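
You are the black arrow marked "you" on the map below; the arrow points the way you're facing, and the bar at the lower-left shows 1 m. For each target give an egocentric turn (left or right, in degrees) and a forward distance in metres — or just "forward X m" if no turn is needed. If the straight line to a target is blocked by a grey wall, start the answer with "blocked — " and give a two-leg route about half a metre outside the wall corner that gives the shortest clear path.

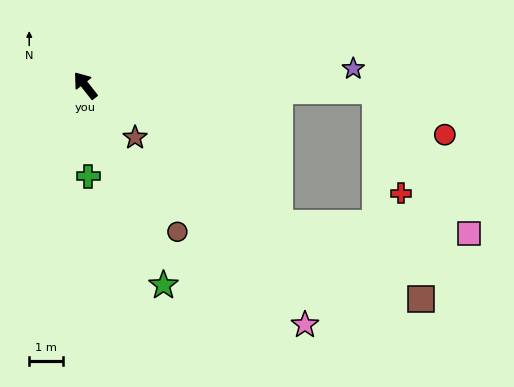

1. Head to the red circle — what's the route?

blocked — turn right 129°, forward 8.7 m, then turn right 32°, forward 2.4 m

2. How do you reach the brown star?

turn right 174°, forward 2.2 m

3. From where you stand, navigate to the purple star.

turn right 125°, forward 8.0 m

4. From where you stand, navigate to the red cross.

blocked — turn right 129°, forward 8.7 m, then turn right 76°, forward 3.2 m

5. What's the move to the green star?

turn left 163°, forward 6.4 m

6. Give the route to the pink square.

blocked — turn right 129°, forward 8.7 m, then turn right 56°, forward 5.1 m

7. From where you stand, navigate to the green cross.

turn left 144°, forward 2.7 m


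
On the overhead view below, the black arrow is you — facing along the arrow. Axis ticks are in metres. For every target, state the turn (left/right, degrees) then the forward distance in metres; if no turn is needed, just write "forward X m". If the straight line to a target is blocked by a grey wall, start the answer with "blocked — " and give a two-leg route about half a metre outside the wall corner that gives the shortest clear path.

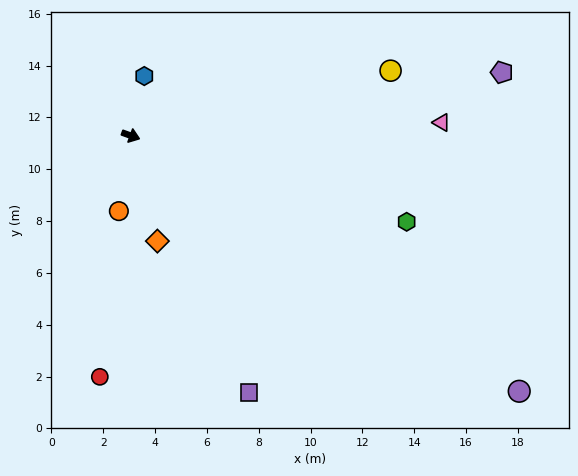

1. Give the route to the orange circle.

turn right 79°, forward 2.9 m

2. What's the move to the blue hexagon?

turn left 97°, forward 2.4 m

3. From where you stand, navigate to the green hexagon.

turn left 2°, forward 11.2 m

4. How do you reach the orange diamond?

turn right 56°, forward 4.2 m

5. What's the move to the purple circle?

turn right 14°, forward 17.9 m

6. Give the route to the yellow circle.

turn left 34°, forward 10.3 m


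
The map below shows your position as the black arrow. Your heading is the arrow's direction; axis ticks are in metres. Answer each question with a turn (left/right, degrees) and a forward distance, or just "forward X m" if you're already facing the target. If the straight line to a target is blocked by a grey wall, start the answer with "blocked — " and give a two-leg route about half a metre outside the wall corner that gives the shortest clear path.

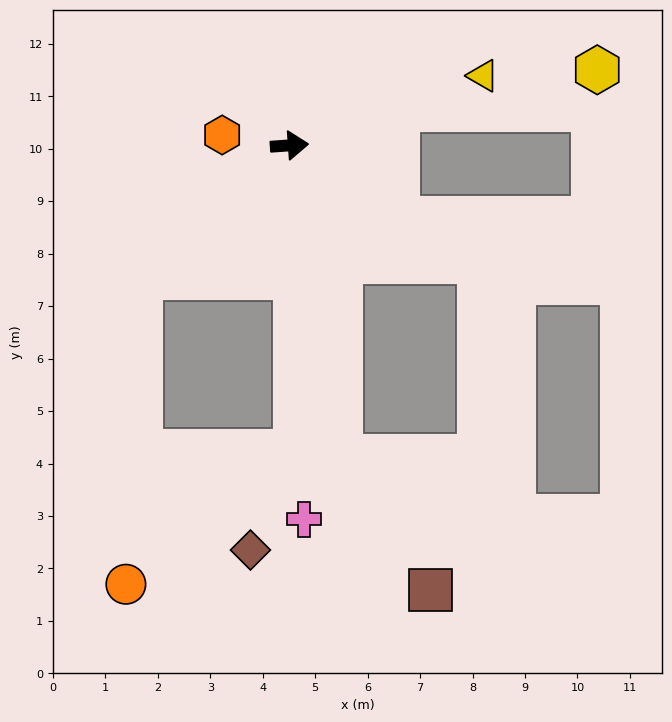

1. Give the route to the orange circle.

blocked — turn right 143°, forward 3.8 m, then turn left 46°, forward 5.9 m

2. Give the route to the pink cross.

turn right 92°, forward 7.1 m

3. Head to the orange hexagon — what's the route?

turn left 167°, forward 1.3 m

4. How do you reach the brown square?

blocked — turn right 85°, forward 6.0 m, then turn left 25°, forward 3.1 m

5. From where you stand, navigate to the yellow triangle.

turn left 16°, forward 3.9 m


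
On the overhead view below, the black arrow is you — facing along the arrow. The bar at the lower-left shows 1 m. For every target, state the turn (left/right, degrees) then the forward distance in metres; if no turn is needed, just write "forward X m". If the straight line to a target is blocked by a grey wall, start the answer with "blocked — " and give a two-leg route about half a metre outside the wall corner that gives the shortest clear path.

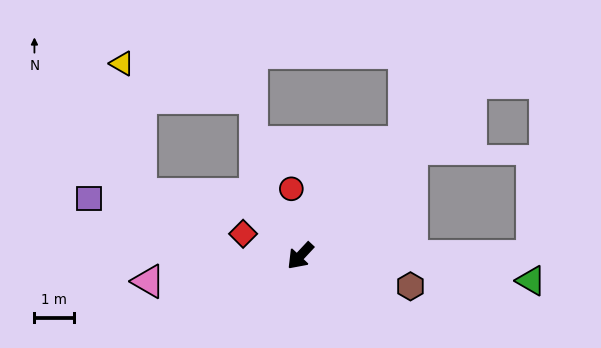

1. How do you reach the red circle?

turn right 129°, forward 1.7 m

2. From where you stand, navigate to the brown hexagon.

turn left 118°, forward 2.9 m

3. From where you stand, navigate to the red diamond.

turn right 68°, forward 1.6 m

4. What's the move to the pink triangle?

turn right 37°, forward 3.9 m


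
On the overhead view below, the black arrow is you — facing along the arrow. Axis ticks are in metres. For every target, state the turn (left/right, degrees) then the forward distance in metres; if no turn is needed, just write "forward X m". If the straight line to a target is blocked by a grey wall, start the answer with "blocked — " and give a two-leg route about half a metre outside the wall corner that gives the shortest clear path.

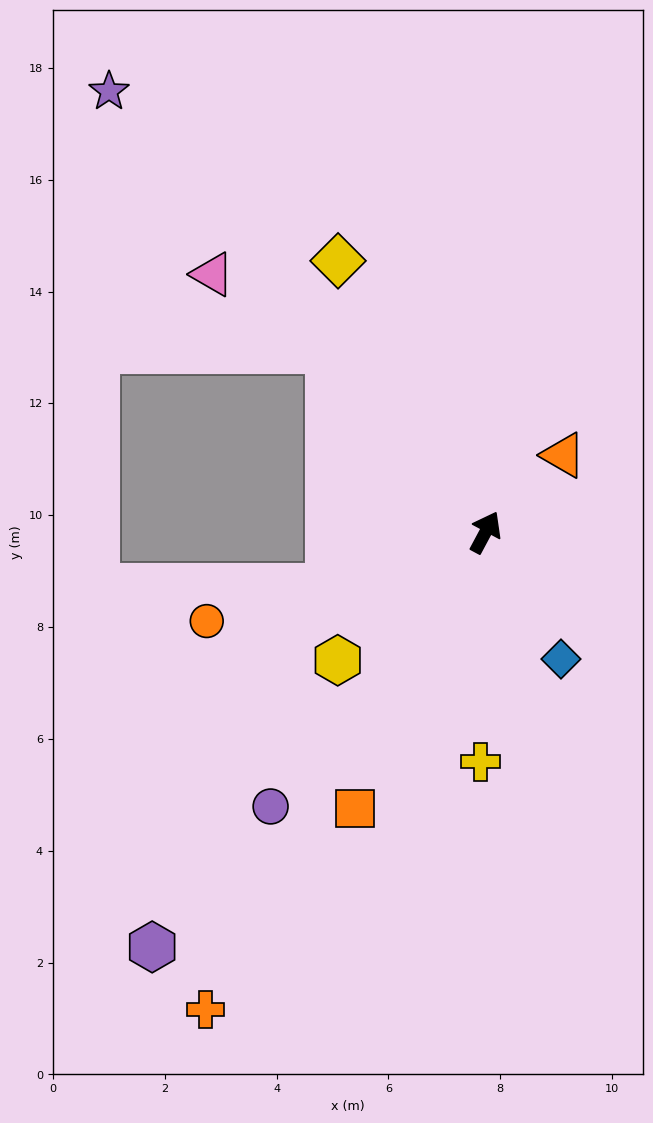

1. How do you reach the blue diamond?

turn right 121°, forward 2.6 m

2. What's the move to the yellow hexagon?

turn left 159°, forward 3.5 m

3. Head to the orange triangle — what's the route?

turn right 17°, forward 2.0 m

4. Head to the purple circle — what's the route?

turn left 170°, forward 6.2 m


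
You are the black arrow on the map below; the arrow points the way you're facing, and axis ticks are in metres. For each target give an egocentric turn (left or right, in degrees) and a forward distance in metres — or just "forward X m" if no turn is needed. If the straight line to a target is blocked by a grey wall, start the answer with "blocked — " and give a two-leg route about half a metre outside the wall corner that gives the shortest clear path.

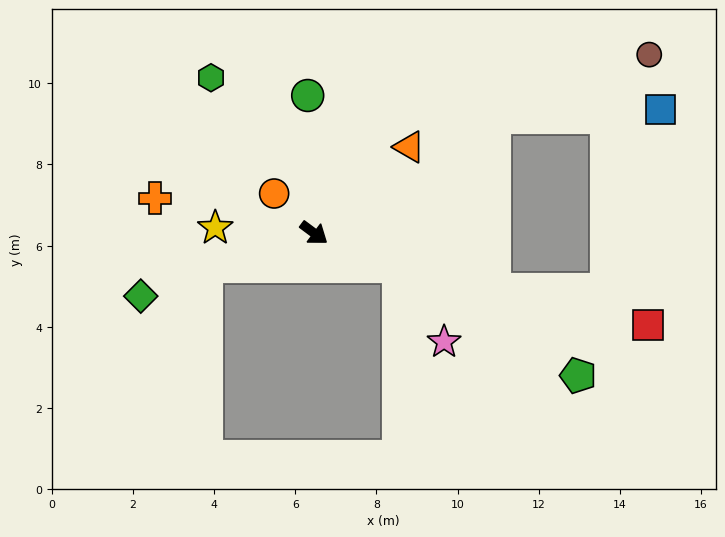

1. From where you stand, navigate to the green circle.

turn left 129°, forward 3.4 m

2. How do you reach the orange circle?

turn left 172°, forward 1.4 m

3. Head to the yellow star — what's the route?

turn right 146°, forward 2.4 m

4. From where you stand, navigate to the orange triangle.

turn left 79°, forward 3.2 m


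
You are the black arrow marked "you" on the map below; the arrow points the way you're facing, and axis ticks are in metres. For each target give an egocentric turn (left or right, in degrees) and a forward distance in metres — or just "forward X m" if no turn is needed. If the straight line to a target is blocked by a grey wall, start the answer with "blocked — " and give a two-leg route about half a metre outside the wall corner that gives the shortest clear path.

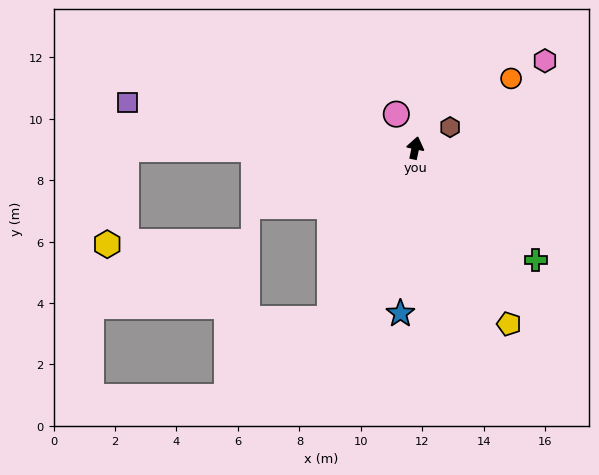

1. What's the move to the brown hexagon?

turn right 47°, forward 1.3 m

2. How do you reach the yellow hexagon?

blocked — turn left 102°, forward 9.4 m, then turn left 79°, forward 3.2 m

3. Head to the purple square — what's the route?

turn left 93°, forward 9.5 m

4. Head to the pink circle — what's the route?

turn left 41°, forward 1.3 m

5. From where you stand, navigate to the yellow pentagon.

turn right 140°, forward 6.5 m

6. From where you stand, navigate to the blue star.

turn right 173°, forward 5.4 m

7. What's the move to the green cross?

turn right 121°, forward 5.4 m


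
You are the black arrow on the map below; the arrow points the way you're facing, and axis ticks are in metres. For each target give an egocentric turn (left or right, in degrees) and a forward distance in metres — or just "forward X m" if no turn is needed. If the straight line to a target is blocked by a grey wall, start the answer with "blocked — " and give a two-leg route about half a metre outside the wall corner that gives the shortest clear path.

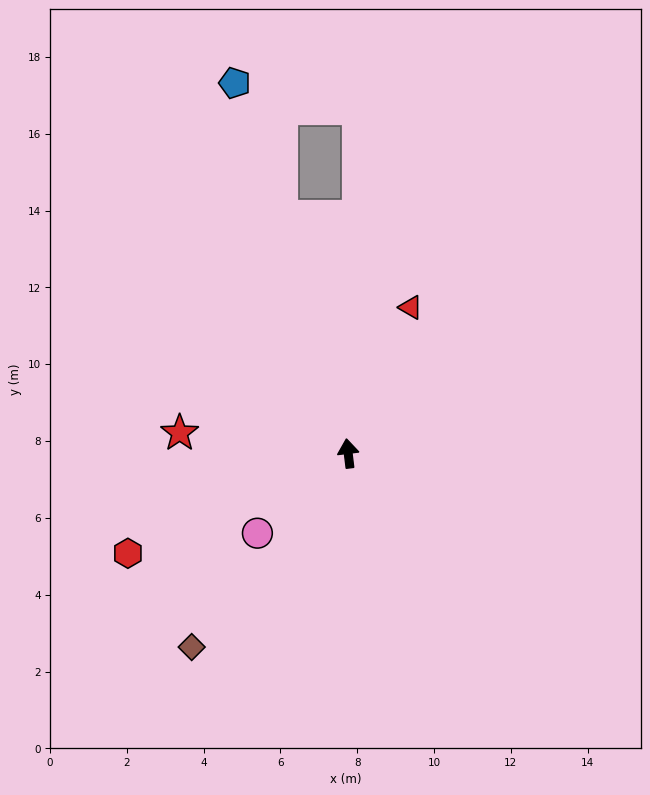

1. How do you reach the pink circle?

turn left 124°, forward 3.1 m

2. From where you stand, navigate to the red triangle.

turn right 30°, forward 4.1 m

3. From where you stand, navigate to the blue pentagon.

turn left 10°, forward 10.1 m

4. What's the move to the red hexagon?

turn left 107°, forward 6.3 m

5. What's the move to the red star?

turn left 76°, forward 4.4 m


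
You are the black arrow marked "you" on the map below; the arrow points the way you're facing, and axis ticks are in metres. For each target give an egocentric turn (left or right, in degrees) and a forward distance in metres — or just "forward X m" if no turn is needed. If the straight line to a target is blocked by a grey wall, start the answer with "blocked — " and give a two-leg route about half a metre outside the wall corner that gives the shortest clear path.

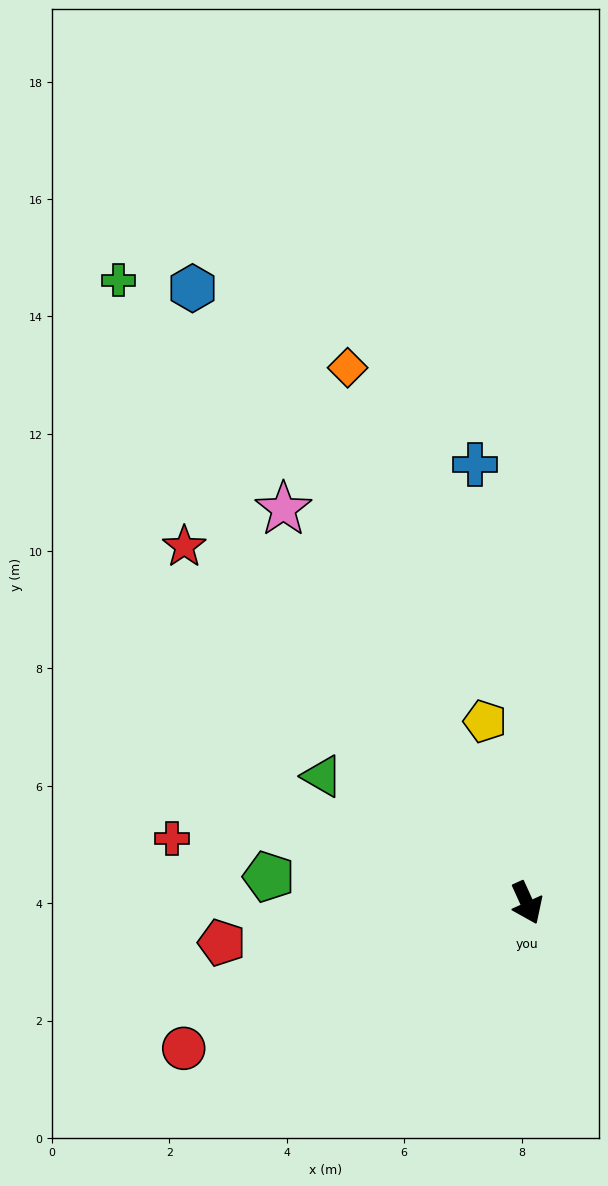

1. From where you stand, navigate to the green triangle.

turn right 146°, forward 4.1 m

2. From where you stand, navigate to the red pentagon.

turn right 107°, forward 5.2 m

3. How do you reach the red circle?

turn right 91°, forward 6.4 m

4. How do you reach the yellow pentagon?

turn left 169°, forward 3.2 m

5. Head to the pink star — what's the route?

turn right 173°, forward 7.9 m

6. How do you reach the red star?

turn right 161°, forward 8.4 m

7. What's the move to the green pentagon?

turn right 120°, forward 4.4 m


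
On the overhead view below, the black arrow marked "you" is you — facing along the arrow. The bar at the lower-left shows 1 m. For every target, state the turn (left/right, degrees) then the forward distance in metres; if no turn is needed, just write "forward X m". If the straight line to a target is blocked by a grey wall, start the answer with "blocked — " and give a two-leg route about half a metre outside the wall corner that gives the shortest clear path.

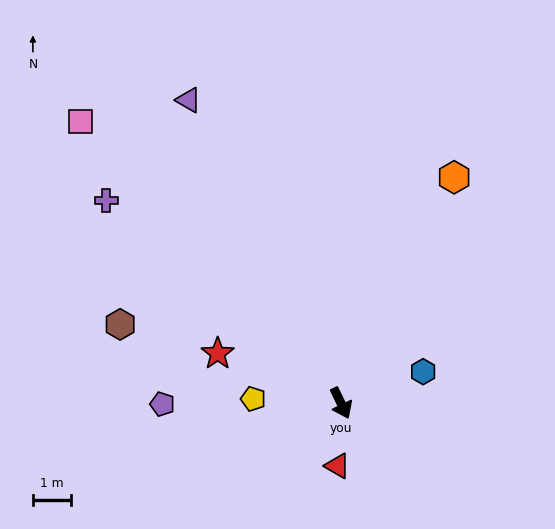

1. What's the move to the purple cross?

turn right 156°, forward 8.0 m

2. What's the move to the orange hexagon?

turn left 128°, forward 6.6 m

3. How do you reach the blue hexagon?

turn left 85°, forward 2.3 m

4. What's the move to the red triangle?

turn right 29°, forward 1.6 m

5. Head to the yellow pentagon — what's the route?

turn right 118°, forward 2.3 m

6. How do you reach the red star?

turn right 138°, forward 3.4 m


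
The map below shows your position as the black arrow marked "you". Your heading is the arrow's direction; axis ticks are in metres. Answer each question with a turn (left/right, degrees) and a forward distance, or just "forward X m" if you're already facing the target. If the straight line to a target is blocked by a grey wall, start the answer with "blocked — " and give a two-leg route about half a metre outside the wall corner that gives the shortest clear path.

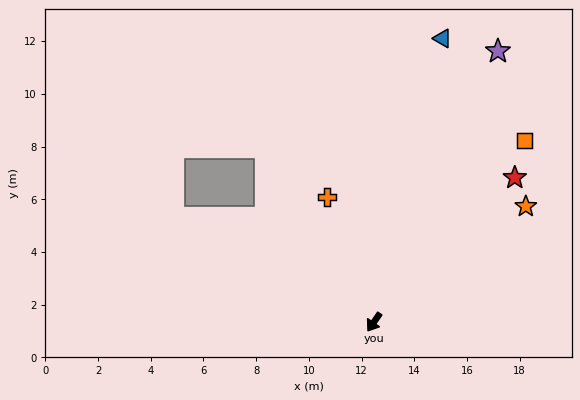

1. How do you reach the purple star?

turn right 170°, forward 11.3 m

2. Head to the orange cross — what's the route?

turn right 125°, forward 5.1 m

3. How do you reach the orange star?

turn left 162°, forward 7.3 m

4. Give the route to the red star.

turn left 170°, forward 7.7 m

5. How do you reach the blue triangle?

turn right 159°, forward 11.1 m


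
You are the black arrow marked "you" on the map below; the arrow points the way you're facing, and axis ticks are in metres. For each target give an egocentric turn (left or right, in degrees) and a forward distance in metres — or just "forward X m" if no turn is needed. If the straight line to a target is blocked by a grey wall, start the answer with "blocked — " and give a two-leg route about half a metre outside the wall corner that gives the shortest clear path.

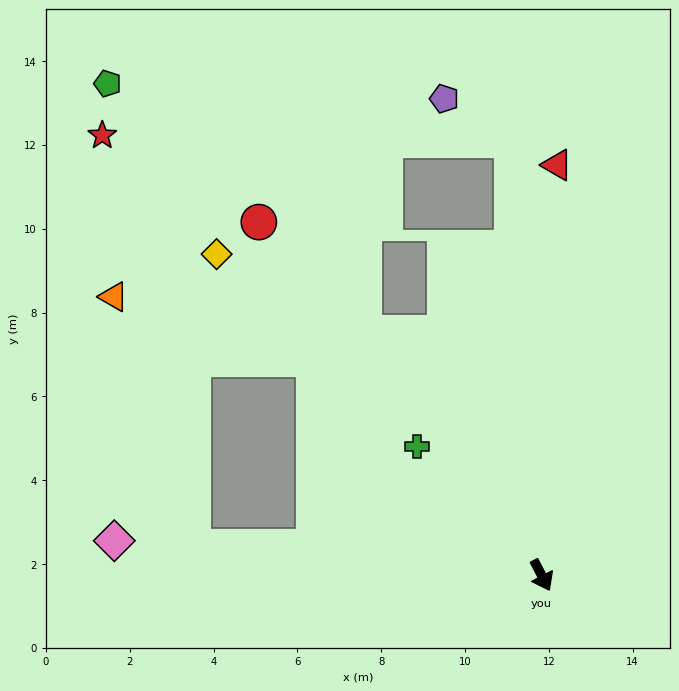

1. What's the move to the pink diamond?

turn right 122°, forward 10.2 m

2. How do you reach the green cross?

turn right 163°, forward 4.3 m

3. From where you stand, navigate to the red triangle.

turn left 151°, forward 9.8 m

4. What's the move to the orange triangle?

blocked — turn right 122°, forward 8.3 m, then turn right 68°, forward 6.3 m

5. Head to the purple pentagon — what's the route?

blocked — turn left 157°, forward 10.4 m, then turn left 54°, forward 1.9 m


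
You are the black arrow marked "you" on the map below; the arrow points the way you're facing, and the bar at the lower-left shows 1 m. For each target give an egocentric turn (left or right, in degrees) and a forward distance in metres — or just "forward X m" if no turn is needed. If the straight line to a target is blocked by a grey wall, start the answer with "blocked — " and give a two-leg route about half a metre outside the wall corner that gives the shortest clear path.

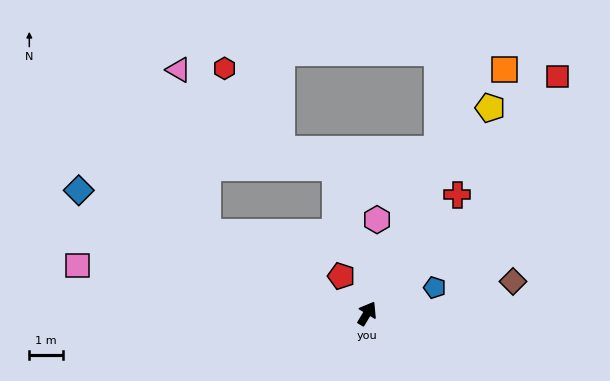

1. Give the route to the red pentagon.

turn left 66°, forward 1.3 m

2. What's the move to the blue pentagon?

turn right 38°, forward 2.1 m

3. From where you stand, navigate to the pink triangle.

blocked — turn left 94°, forward 5.3 m, then turn right 53°, forward 4.9 m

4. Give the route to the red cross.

turn right 6°, forward 4.4 m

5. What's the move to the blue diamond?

turn left 98°, forward 9.3 m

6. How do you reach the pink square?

turn left 112°, forward 8.7 m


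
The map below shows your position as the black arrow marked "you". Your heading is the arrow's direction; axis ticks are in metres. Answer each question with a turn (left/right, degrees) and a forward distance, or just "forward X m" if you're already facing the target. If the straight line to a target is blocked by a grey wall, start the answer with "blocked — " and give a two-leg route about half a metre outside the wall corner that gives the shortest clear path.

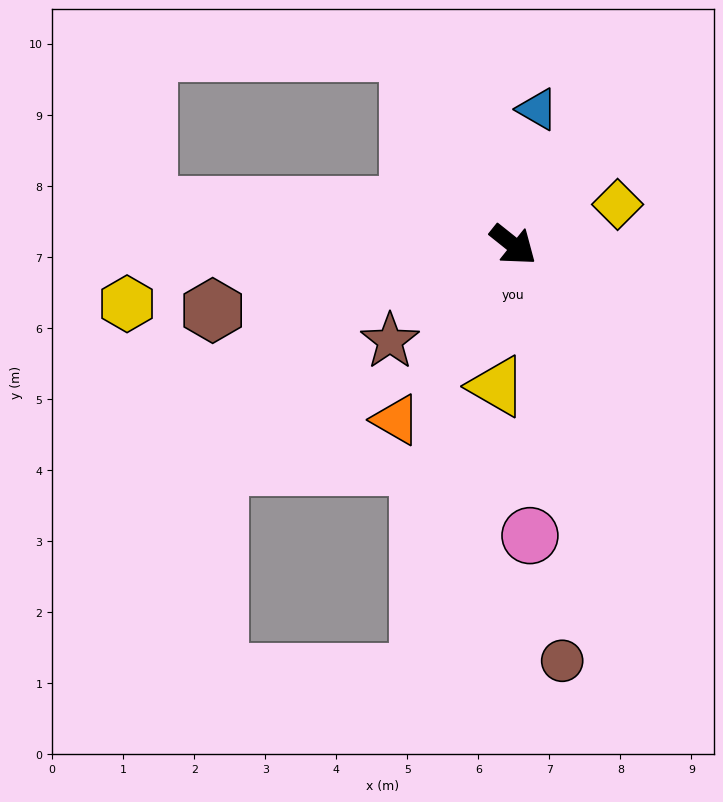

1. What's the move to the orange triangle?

turn right 85°, forward 3.0 m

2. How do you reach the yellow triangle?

turn right 58°, forward 2.0 m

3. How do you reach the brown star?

turn right 103°, forward 2.2 m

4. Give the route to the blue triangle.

turn left 119°, forward 1.9 m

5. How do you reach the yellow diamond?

turn left 60°, forward 1.6 m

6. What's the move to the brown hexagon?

turn right 129°, forward 4.3 m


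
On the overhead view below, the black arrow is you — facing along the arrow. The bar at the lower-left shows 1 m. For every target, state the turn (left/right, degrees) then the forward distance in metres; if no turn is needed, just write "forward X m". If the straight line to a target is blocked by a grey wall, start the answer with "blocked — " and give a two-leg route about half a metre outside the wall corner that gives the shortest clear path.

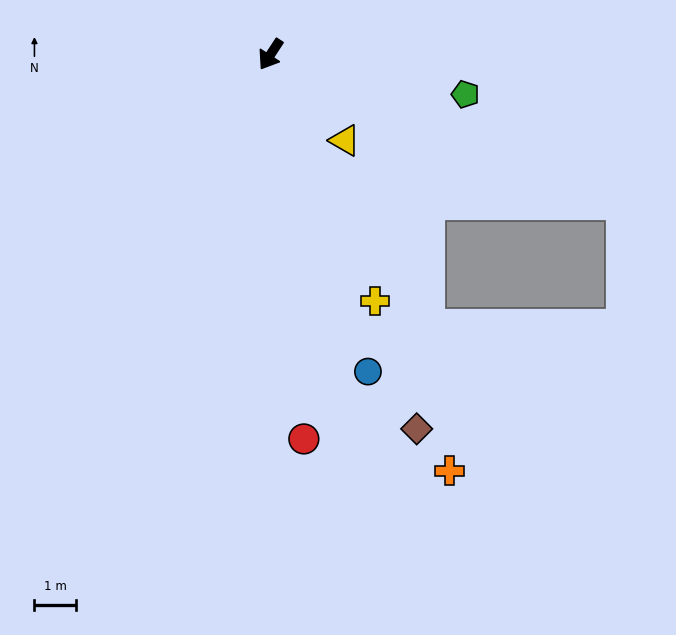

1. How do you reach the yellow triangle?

turn left 74°, forward 2.7 m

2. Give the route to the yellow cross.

turn left 56°, forward 6.5 m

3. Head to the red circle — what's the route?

turn left 38°, forward 9.3 m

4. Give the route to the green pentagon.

turn left 112°, forward 4.8 m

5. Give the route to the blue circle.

turn left 50°, forward 8.0 m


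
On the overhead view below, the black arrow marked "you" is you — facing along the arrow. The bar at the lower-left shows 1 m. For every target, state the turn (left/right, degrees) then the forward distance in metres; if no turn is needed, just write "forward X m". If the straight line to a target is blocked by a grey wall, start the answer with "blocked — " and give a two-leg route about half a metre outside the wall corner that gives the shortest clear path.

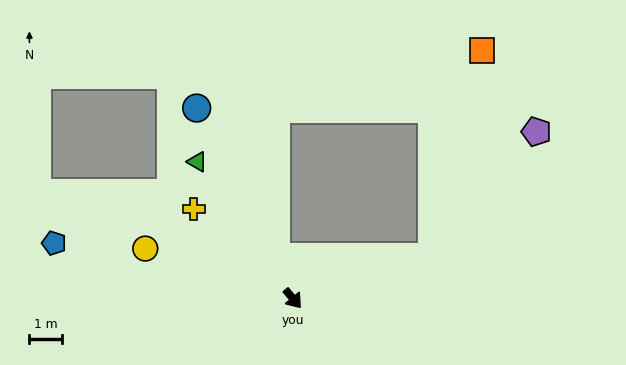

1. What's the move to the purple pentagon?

blocked — turn left 67°, forward 4.4 m, then turn left 33°, forward 5.0 m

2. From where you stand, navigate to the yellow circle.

turn right 148°, forward 4.8 m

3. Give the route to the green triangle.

turn left 175°, forward 5.1 m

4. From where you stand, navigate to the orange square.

blocked — turn left 67°, forward 4.4 m, then turn left 60°, forward 6.5 m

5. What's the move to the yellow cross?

turn right 172°, forward 4.1 m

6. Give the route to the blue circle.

turn left 167°, forward 6.5 m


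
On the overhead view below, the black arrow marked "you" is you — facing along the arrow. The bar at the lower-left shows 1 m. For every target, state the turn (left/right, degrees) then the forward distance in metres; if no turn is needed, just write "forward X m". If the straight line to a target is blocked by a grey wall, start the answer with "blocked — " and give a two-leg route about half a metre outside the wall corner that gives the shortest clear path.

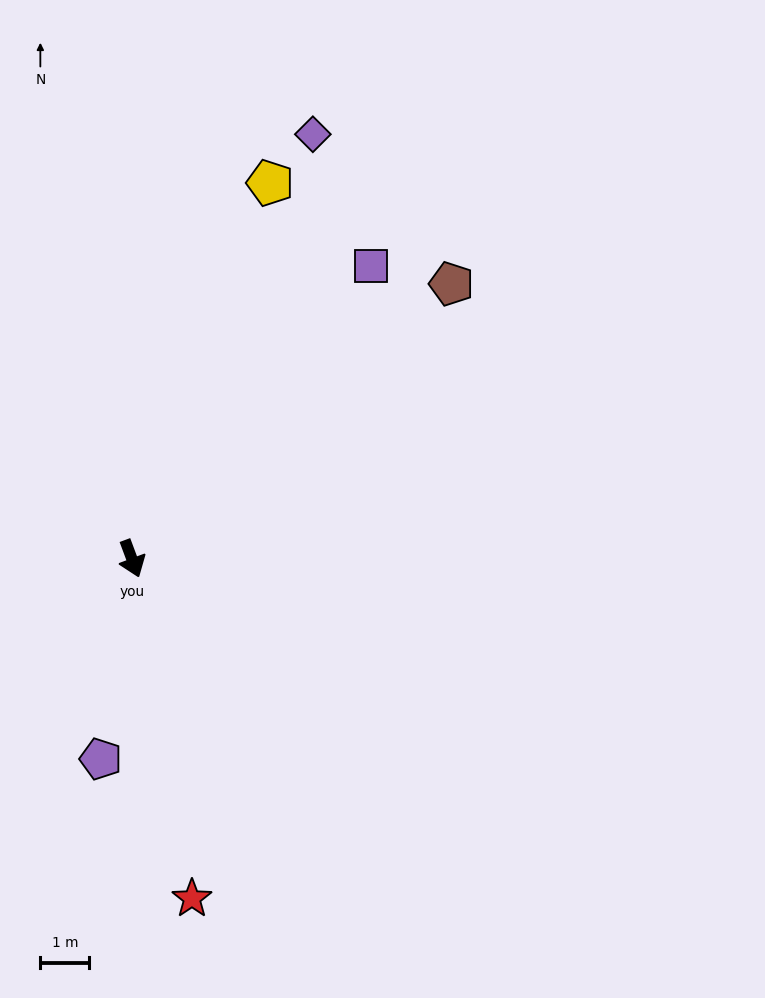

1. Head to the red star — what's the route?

turn right 10°, forward 7.1 m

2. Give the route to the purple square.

turn left 120°, forward 7.7 m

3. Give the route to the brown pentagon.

turn left 110°, forward 8.6 m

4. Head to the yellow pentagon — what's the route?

turn left 139°, forward 8.2 m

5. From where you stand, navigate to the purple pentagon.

turn right 29°, forward 4.1 m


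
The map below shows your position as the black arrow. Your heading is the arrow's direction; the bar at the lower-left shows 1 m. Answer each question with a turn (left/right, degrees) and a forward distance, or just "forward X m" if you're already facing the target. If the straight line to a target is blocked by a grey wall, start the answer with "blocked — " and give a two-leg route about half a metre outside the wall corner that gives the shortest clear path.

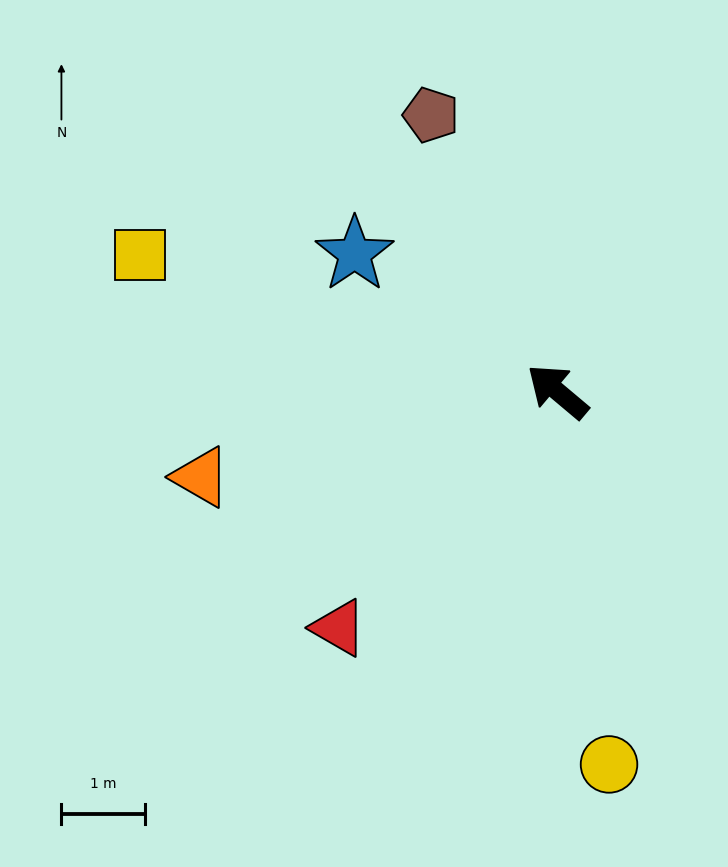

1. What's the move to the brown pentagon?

turn right 25°, forward 3.6 m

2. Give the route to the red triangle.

turn left 87°, forward 3.8 m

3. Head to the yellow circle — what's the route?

turn left 138°, forward 4.5 m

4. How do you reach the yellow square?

turn left 22°, forward 5.2 m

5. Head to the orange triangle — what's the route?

turn left 54°, forward 4.4 m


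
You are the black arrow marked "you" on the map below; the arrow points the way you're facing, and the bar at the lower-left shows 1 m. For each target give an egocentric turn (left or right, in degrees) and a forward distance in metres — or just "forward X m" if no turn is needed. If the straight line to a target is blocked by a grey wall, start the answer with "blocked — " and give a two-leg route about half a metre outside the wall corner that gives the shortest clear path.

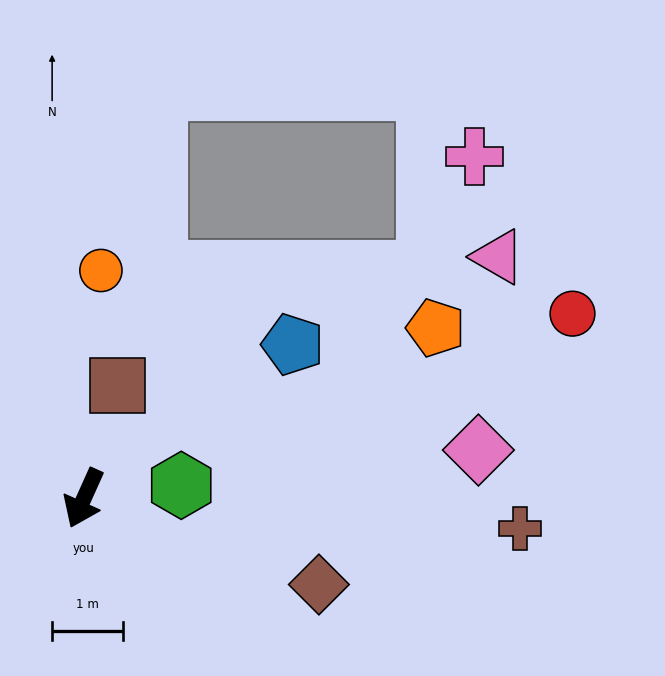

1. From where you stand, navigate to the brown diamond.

turn left 94°, forward 3.5 m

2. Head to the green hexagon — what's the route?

turn left 122°, forward 1.4 m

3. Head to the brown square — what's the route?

turn right 172°, forward 1.7 m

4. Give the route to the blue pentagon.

turn left 151°, forward 3.6 m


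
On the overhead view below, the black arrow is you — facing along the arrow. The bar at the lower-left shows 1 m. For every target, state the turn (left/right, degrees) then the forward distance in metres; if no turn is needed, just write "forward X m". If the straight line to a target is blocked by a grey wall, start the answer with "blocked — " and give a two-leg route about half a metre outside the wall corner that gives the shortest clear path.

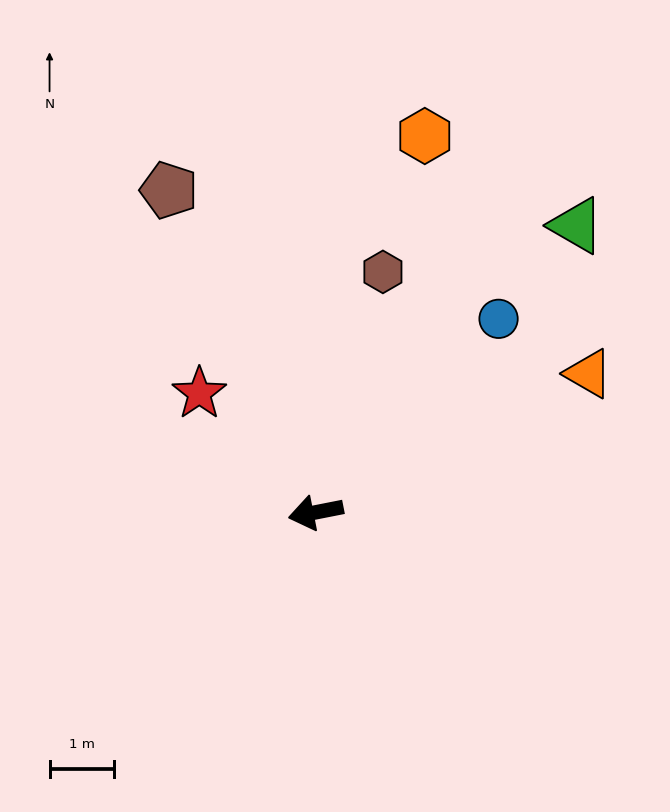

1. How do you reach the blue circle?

turn right 145°, forward 4.1 m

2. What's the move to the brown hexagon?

turn right 117°, forward 3.9 m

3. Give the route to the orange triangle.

turn right 164°, forward 4.7 m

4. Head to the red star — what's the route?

turn right 57°, forward 2.6 m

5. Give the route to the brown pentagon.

turn right 77°, forward 5.5 m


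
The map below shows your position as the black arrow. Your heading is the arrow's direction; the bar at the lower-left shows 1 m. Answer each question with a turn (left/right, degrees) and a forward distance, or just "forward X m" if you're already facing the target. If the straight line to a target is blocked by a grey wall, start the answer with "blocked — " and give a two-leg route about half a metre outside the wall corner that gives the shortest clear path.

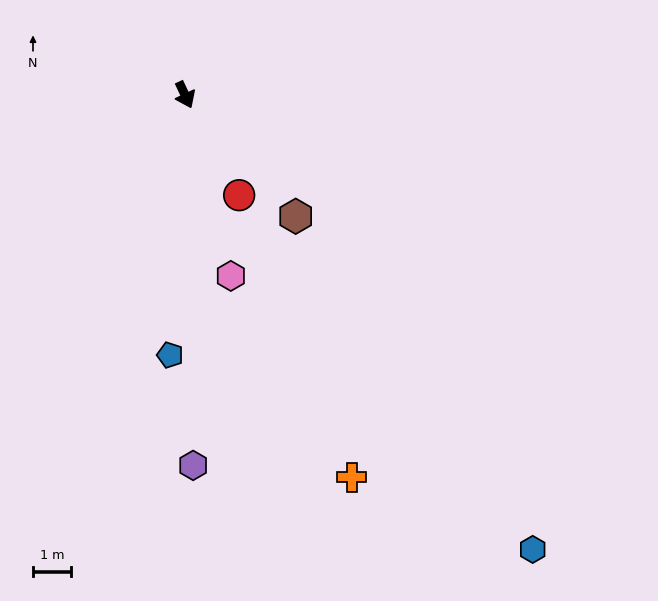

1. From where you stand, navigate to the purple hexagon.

turn right 24°, forward 9.8 m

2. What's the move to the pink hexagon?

turn right 11°, forward 4.9 m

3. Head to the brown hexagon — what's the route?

turn left 17°, forward 4.3 m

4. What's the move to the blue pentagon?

turn right 28°, forward 6.9 m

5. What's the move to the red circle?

turn left 3°, forward 3.0 m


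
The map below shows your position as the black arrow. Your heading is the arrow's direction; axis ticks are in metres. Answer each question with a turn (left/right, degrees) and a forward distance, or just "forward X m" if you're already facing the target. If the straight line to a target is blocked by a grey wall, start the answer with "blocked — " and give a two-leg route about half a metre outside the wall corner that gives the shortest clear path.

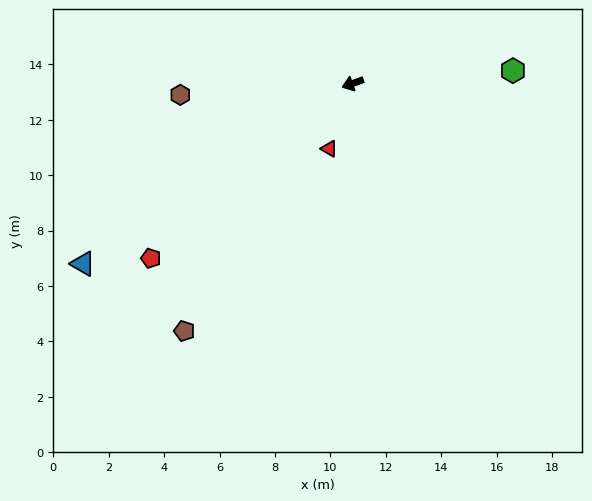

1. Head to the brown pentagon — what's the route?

turn left 36°, forward 10.8 m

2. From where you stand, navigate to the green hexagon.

turn left 165°, forward 5.8 m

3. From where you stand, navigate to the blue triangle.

turn left 14°, forward 11.7 m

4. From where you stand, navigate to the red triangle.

turn left 51°, forward 2.5 m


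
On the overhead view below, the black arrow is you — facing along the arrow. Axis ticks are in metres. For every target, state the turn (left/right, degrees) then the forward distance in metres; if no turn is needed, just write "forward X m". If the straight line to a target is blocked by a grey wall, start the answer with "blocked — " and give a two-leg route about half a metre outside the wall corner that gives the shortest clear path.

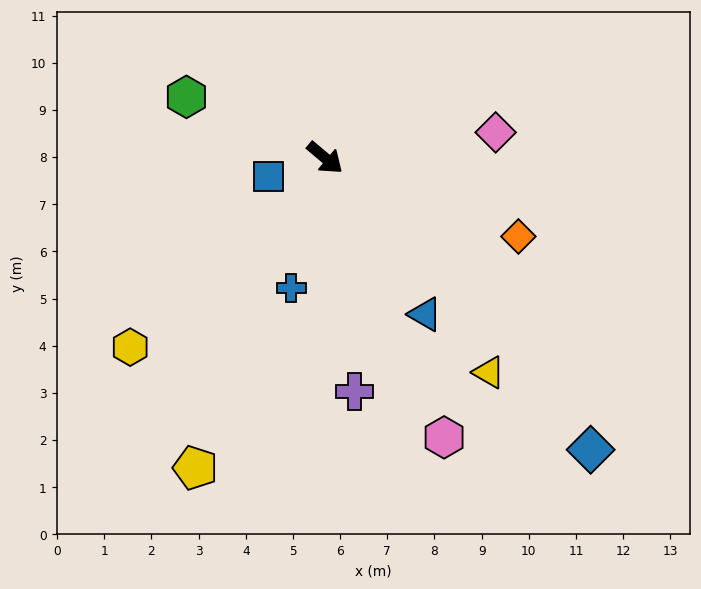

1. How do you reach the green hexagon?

turn right 164°, forward 3.2 m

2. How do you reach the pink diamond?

turn left 49°, forward 3.7 m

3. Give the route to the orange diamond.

turn left 18°, forward 4.4 m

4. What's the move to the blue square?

turn right 121°, forward 1.3 m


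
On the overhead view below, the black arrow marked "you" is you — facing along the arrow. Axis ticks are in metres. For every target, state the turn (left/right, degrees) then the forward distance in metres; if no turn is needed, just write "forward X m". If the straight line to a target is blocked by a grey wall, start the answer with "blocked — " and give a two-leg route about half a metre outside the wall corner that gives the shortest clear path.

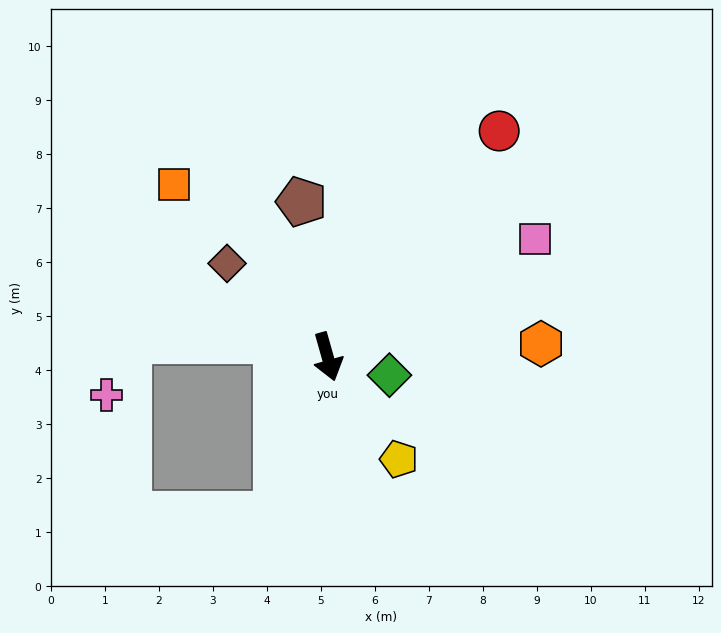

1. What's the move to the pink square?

turn left 104°, forward 4.4 m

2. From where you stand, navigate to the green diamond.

turn left 58°, forward 1.2 m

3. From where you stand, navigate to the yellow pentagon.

turn left 19°, forward 2.3 m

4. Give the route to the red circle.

turn left 127°, forward 5.3 m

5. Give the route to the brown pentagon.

turn left 174°, forward 2.9 m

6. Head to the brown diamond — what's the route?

turn right 149°, forward 2.5 m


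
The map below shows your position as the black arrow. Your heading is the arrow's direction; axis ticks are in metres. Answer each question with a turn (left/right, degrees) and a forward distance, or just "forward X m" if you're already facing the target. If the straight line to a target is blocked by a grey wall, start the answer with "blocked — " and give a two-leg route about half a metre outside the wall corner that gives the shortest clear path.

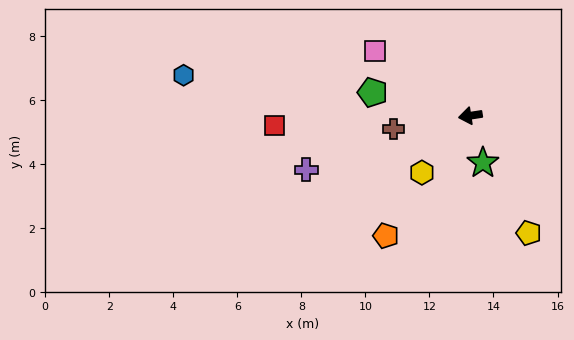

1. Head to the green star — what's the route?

turn left 96°, forward 1.5 m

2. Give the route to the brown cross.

forward 2.4 m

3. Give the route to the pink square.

turn right 43°, forward 3.6 m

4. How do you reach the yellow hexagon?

turn left 41°, forward 2.3 m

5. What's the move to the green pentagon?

turn right 22°, forward 3.1 m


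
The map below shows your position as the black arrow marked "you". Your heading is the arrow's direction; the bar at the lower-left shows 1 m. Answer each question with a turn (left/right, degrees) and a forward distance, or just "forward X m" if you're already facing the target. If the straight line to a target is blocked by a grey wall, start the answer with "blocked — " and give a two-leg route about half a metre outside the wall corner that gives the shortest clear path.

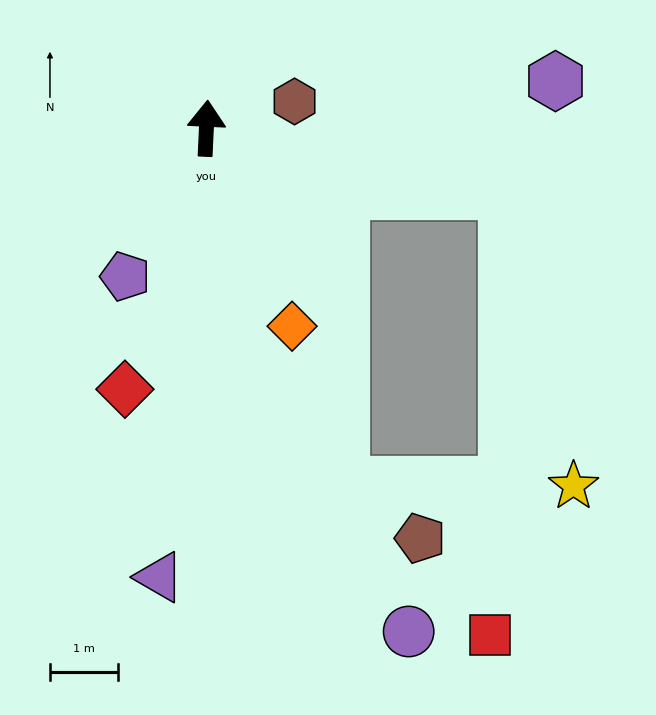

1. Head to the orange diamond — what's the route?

turn right 154°, forward 3.2 m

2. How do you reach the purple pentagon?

turn left 154°, forward 2.5 m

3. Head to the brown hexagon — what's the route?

turn right 70°, forward 1.4 m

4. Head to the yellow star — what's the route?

blocked — turn right 99°, forward 4.5 m, then turn right 66°, forward 4.4 m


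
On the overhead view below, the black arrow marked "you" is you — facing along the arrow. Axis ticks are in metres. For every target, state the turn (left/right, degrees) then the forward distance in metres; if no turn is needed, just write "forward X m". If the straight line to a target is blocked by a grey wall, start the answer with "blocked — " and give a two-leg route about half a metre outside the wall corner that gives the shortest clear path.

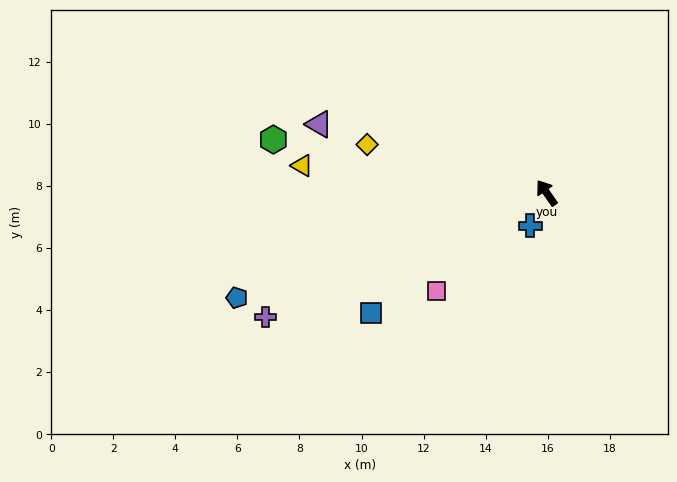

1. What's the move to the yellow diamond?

turn left 40°, forward 6.0 m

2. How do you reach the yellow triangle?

turn left 49°, forward 7.9 m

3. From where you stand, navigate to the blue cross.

turn left 119°, forward 1.2 m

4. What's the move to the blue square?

turn left 89°, forward 6.9 m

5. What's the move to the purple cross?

turn left 79°, forward 9.9 m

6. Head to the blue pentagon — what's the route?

turn left 74°, forward 10.5 m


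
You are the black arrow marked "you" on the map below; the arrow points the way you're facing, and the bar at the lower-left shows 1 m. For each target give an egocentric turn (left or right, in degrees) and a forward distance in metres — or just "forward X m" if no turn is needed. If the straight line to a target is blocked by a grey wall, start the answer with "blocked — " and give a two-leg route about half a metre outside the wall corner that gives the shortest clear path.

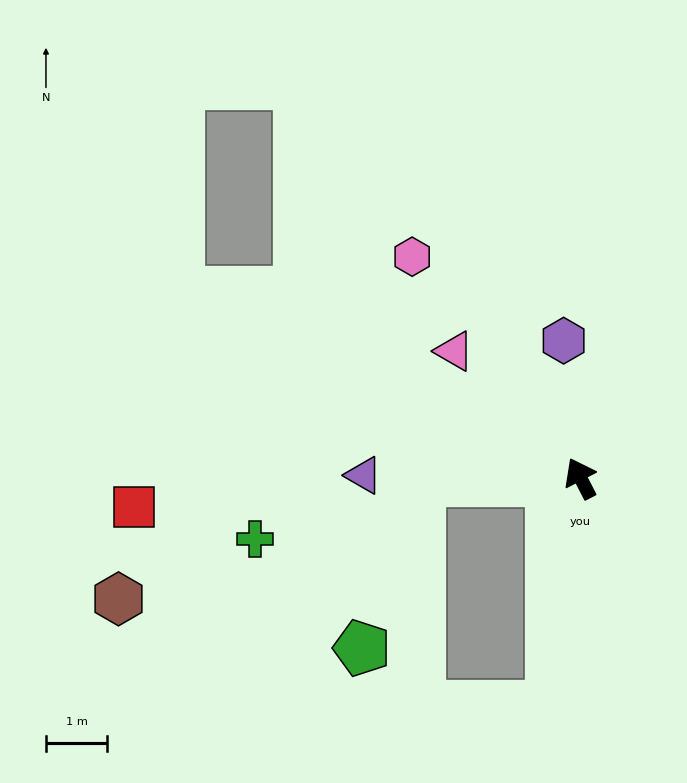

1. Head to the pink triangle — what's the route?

turn left 18°, forward 2.9 m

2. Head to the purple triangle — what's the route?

turn left 62°, forward 3.5 m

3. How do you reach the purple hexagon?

turn right 20°, forward 2.3 m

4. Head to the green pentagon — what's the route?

blocked — turn left 63°, forward 2.6 m, then turn left 71°, forward 2.9 m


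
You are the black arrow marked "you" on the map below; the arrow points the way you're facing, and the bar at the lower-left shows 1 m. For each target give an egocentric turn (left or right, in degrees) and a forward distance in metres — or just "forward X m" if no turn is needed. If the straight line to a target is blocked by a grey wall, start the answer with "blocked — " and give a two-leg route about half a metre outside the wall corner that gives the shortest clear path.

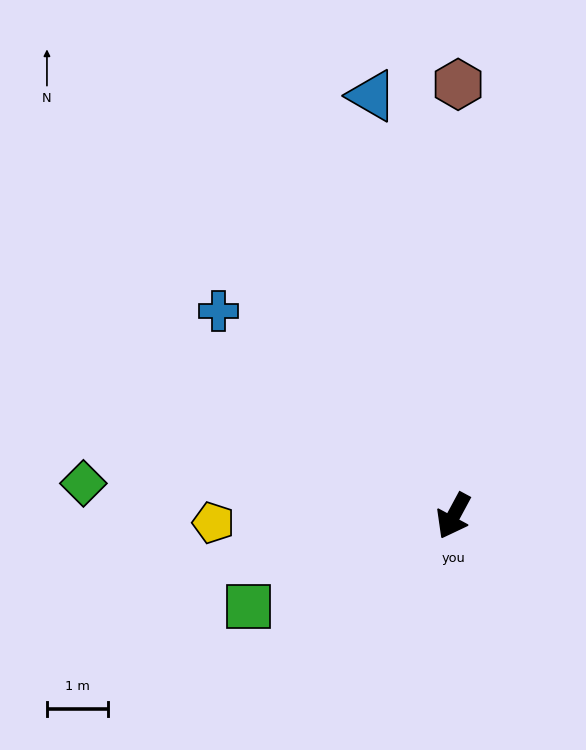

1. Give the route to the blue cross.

turn right 103°, forward 5.1 m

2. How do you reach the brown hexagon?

turn right 152°, forward 7.1 m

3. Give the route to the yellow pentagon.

turn right 60°, forward 3.9 m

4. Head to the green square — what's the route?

turn right 38°, forward 3.7 m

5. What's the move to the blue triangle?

turn right 141°, forward 7.0 m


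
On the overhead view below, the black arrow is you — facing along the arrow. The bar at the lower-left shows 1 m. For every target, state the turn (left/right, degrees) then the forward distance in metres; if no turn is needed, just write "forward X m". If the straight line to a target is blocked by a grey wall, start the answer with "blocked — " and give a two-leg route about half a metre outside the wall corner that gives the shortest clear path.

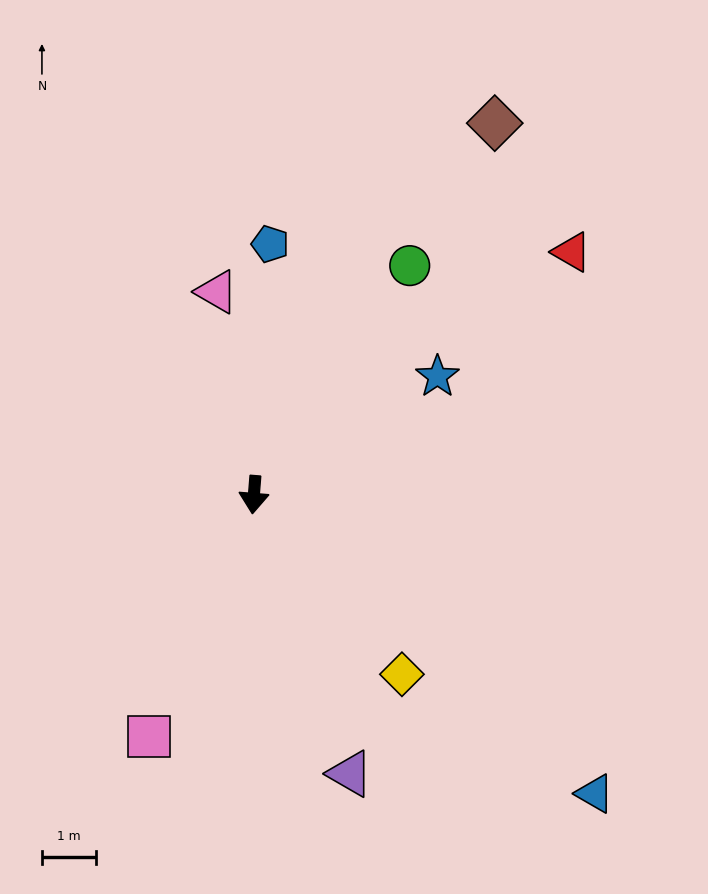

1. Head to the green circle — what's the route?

turn left 150°, forward 5.2 m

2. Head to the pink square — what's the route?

turn right 19°, forward 4.9 m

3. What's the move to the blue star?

turn left 127°, forward 4.1 m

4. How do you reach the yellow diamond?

turn left 44°, forward 4.3 m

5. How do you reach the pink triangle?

turn right 165°, forward 3.8 m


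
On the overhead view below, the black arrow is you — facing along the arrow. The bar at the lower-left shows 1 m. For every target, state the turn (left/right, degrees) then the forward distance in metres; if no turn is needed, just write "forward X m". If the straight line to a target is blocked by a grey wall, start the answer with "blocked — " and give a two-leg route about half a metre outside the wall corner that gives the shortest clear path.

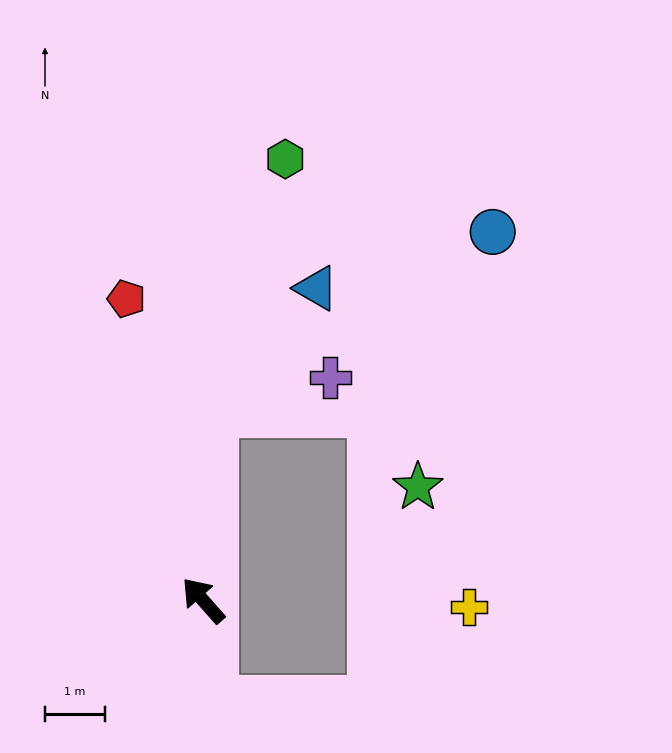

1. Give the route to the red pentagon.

turn right 27°, forward 5.2 m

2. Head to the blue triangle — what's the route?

blocked — turn right 45°, forward 3.1 m, then turn right 36°, forward 2.7 m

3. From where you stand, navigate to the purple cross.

blocked — turn right 45°, forward 3.1 m, then turn right 70°, forward 2.0 m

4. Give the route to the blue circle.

blocked — turn right 45°, forward 3.1 m, then turn right 54°, forward 5.5 m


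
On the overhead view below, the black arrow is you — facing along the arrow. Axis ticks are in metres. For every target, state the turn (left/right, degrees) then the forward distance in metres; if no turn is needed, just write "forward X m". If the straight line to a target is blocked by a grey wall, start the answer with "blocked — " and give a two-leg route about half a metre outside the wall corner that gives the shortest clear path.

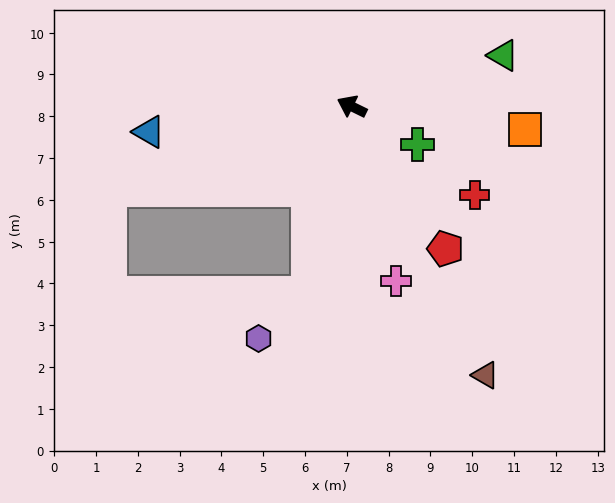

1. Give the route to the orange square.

turn right 161°, forward 4.2 m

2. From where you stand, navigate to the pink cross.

turn left 130°, forward 4.3 m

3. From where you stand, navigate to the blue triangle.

turn left 33°, forward 4.9 m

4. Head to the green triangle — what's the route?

turn right 135°, forward 3.8 m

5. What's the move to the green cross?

turn left 176°, forward 1.8 m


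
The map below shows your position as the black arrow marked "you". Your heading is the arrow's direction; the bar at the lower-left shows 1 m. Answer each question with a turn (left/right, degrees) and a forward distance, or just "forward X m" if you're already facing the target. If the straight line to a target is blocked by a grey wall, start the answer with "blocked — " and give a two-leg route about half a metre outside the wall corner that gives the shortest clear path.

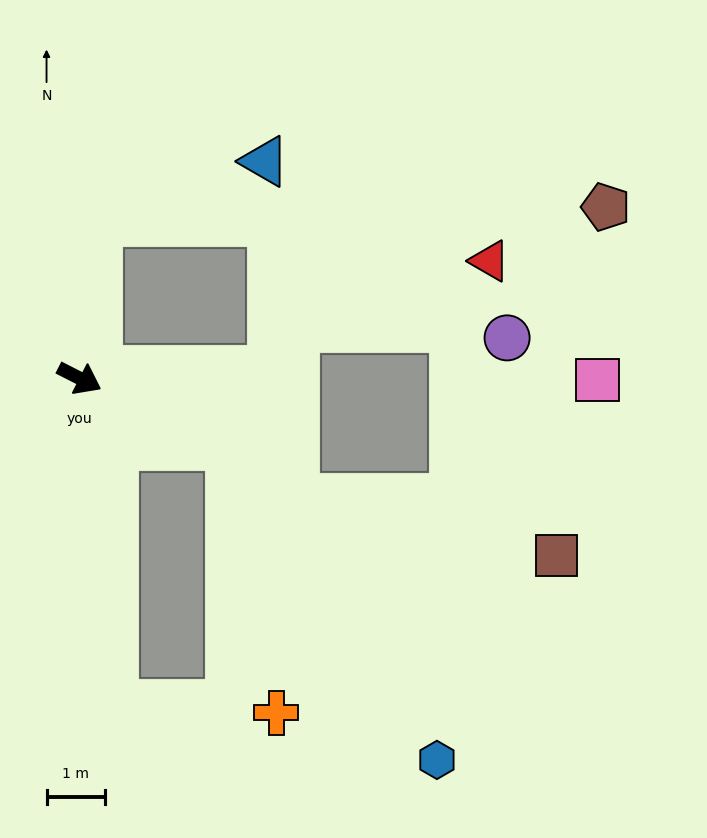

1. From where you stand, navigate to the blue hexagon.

blocked — turn left 3°, forward 2.8 m, then turn right 33°, forward 6.4 m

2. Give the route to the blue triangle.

blocked — turn left 110°, forward 2.7 m, then turn right 63°, forward 3.0 m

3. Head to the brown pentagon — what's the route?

blocked — turn left 110°, forward 2.7 m, then turn right 81°, forward 8.6 m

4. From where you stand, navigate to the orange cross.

blocked — turn left 3°, forward 2.8 m, then turn right 56°, forward 4.6 m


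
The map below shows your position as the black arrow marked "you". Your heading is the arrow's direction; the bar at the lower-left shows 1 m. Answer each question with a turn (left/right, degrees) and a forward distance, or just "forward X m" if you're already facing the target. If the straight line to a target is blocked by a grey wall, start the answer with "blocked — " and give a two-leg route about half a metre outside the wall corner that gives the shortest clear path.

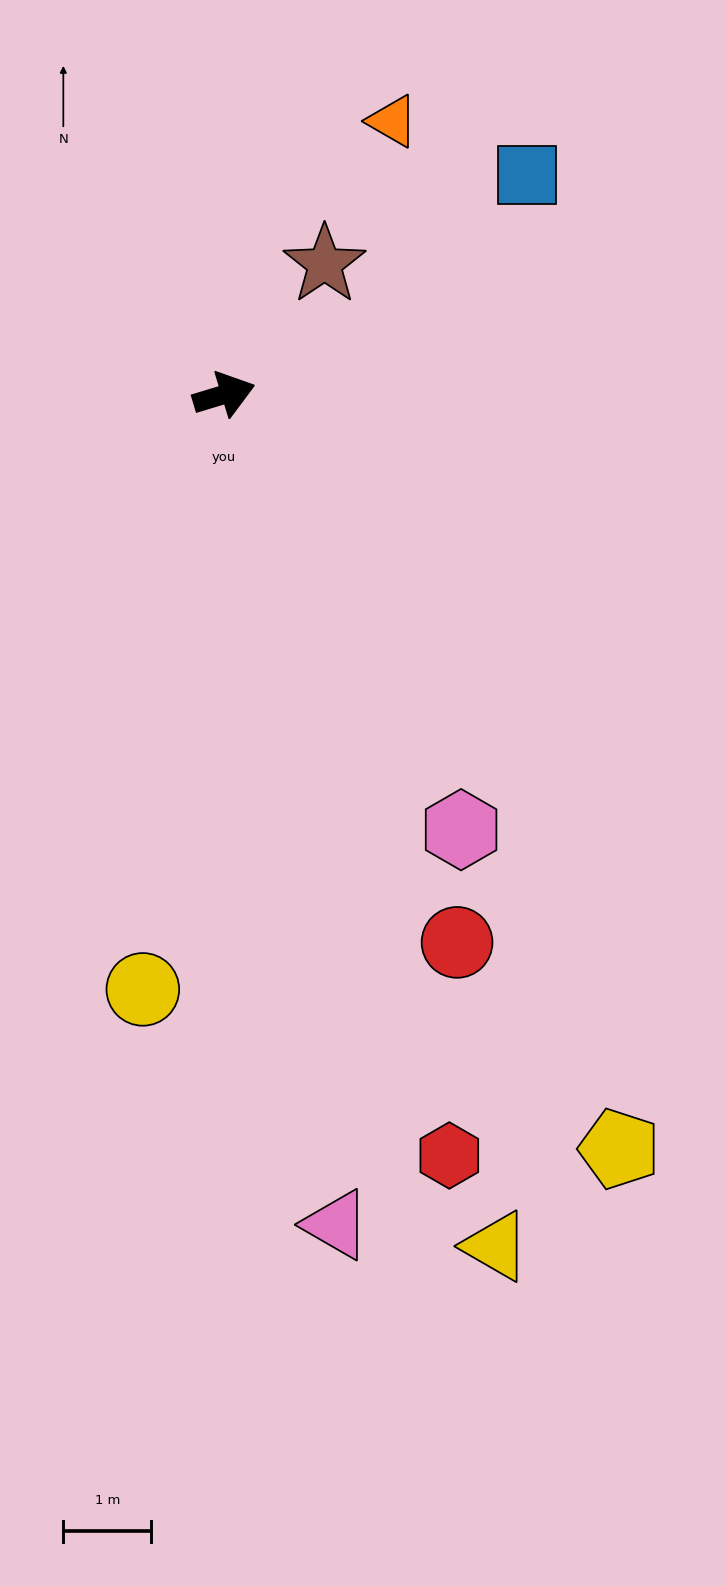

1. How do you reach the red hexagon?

turn right 90°, forward 9.0 m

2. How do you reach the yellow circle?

turn right 115°, forward 6.8 m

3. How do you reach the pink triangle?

turn right 99°, forward 9.5 m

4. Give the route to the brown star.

turn left 35°, forward 1.9 m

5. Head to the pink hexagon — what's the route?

turn right 78°, forward 5.6 m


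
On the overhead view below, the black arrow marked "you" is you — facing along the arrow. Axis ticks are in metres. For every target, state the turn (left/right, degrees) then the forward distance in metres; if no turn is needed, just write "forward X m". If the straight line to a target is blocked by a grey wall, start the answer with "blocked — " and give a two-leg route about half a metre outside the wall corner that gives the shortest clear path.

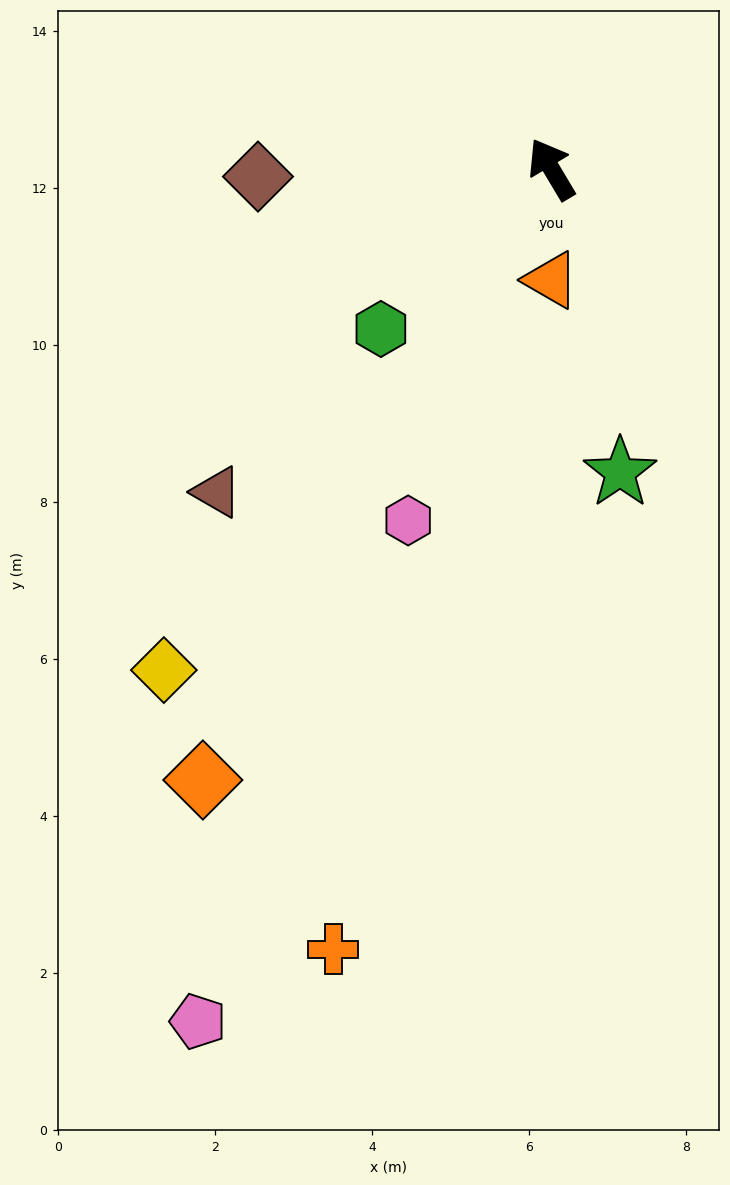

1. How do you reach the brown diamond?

turn left 61°, forward 3.7 m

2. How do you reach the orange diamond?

turn left 119°, forward 9.0 m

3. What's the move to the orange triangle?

turn left 149°, forward 1.4 m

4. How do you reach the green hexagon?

turn left 102°, forward 3.0 m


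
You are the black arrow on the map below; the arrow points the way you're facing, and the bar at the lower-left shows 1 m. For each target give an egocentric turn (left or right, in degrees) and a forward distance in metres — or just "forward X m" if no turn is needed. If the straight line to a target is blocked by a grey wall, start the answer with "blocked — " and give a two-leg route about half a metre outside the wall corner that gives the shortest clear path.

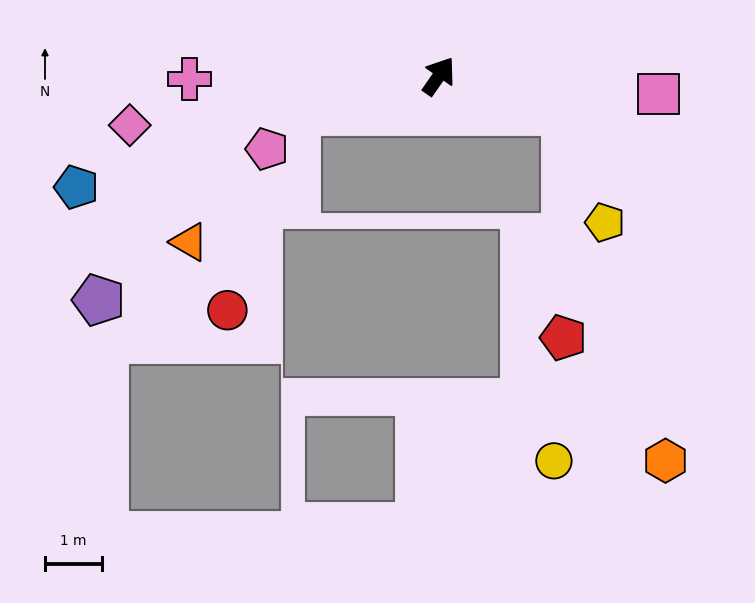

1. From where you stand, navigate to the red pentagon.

blocked — turn right 71°, forward 2.3 m, then turn right 75°, forward 4.0 m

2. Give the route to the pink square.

turn right 60°, forward 3.9 m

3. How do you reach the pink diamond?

turn left 134°, forward 5.5 m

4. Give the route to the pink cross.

turn left 125°, forward 4.4 m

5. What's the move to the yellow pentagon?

blocked — turn right 71°, forward 2.3 m, then turn right 55°, forward 2.1 m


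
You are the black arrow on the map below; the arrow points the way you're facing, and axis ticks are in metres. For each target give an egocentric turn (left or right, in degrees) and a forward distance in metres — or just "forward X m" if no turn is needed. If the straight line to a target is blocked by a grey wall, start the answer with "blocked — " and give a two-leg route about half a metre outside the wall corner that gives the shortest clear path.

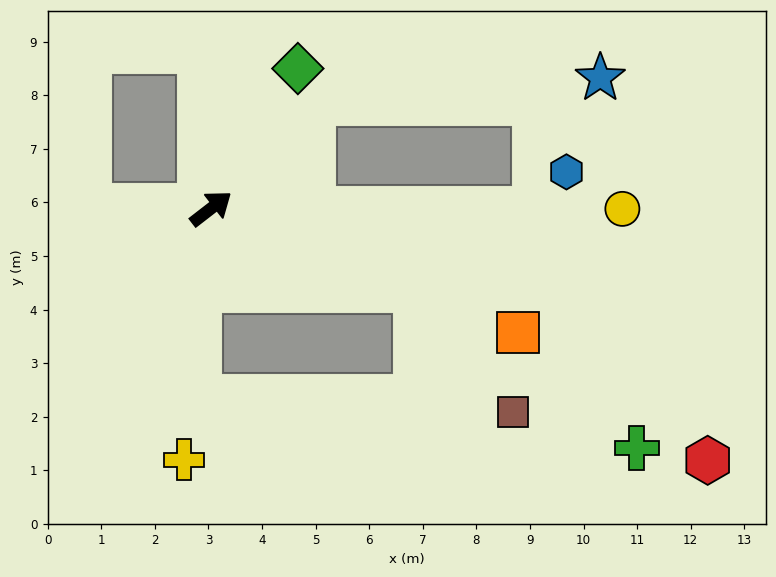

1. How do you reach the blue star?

blocked — turn left 8°, forward 2.7 m, then turn right 41°, forward 5.4 m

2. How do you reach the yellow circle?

turn right 38°, forward 7.7 m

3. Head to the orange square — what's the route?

turn right 60°, forward 6.2 m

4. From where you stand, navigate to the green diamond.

turn left 20°, forward 3.1 m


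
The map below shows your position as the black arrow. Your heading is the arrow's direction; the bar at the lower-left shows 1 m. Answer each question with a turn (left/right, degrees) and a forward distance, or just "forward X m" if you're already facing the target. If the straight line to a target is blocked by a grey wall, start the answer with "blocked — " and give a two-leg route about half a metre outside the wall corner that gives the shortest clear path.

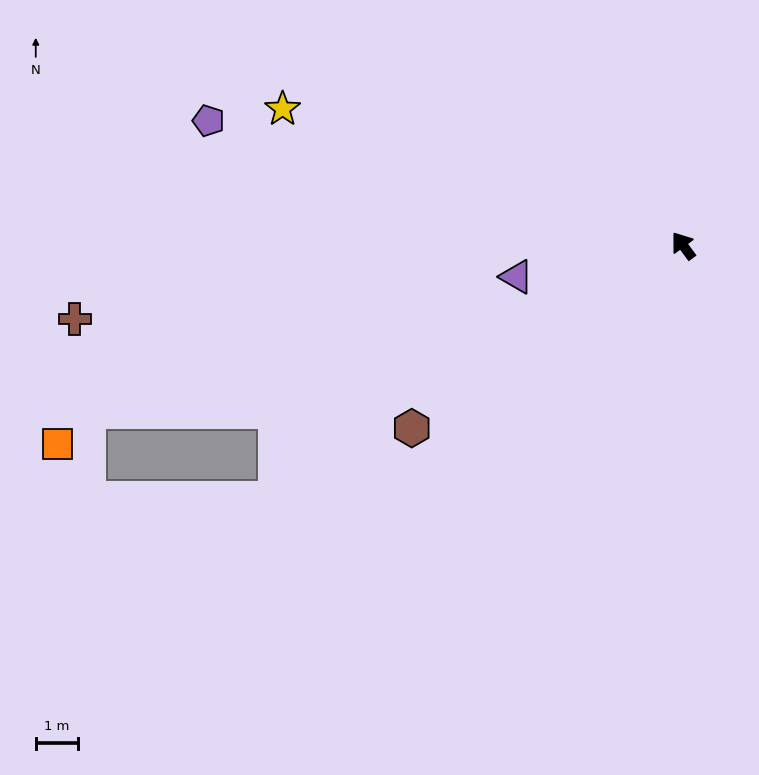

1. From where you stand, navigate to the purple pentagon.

turn left 39°, forward 11.7 m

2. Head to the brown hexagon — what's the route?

turn left 87°, forward 7.8 m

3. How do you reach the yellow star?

turn left 35°, forward 10.1 m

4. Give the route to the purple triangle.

turn left 64°, forward 4.0 m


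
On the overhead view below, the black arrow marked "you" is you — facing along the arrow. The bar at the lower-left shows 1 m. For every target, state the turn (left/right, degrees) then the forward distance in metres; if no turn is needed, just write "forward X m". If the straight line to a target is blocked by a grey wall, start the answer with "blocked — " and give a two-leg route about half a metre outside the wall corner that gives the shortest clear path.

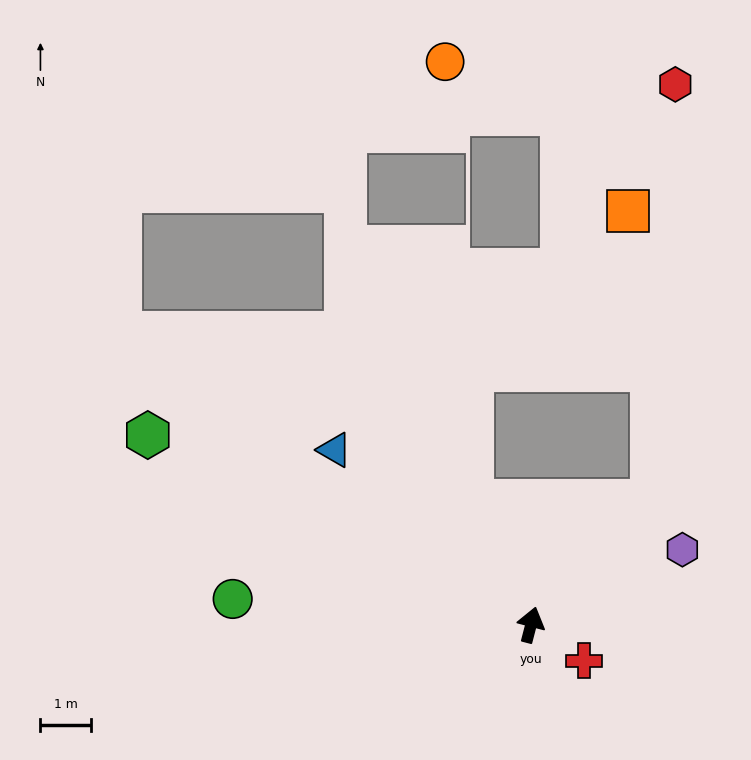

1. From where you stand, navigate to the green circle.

turn left 100°, forward 5.9 m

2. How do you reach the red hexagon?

blocked — turn right 30°, forward 3.4 m, then turn left 41°, forward 8.2 m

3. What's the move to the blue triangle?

turn left 63°, forward 5.2 m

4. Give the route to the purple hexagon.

turn right 49°, forward 3.3 m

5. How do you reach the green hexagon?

turn left 78°, forward 8.4 m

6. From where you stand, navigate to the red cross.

turn right 110°, forward 1.3 m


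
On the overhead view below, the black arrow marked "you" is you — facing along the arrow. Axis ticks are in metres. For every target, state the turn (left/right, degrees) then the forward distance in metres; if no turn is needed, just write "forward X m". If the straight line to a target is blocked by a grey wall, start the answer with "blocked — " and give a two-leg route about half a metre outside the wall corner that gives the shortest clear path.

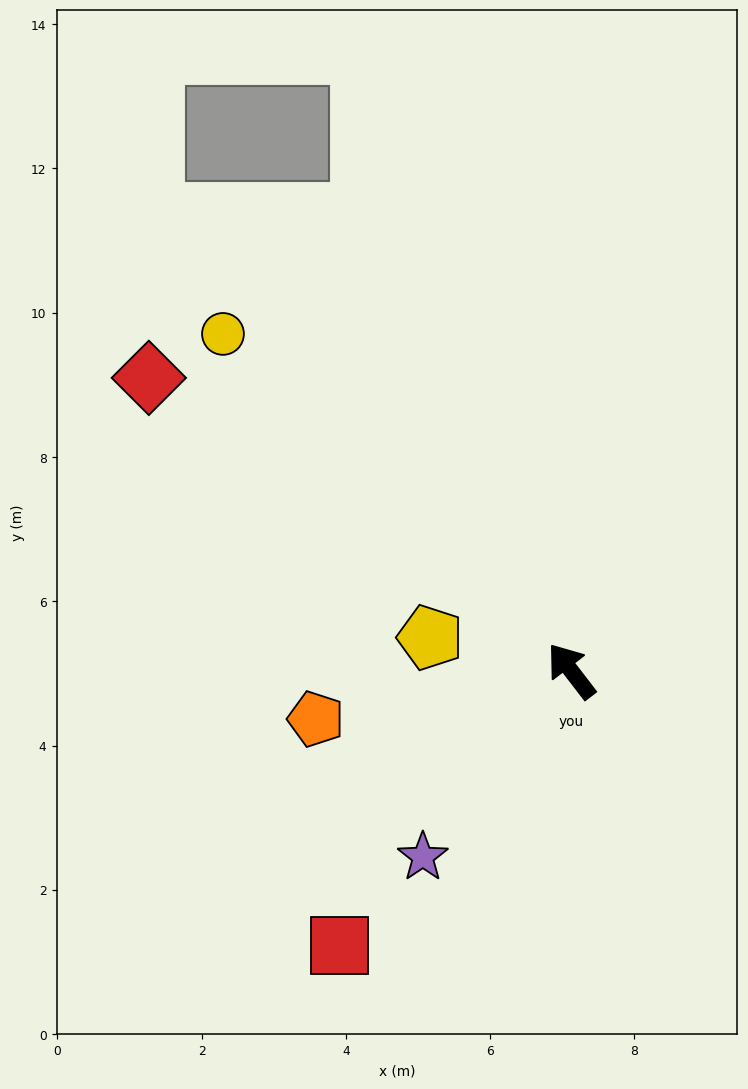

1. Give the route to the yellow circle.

turn left 8°, forward 6.7 m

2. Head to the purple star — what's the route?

turn left 104°, forward 3.3 m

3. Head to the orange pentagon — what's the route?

turn left 63°, forward 3.6 m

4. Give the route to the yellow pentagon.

turn left 39°, forward 2.0 m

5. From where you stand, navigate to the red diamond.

turn left 18°, forward 7.1 m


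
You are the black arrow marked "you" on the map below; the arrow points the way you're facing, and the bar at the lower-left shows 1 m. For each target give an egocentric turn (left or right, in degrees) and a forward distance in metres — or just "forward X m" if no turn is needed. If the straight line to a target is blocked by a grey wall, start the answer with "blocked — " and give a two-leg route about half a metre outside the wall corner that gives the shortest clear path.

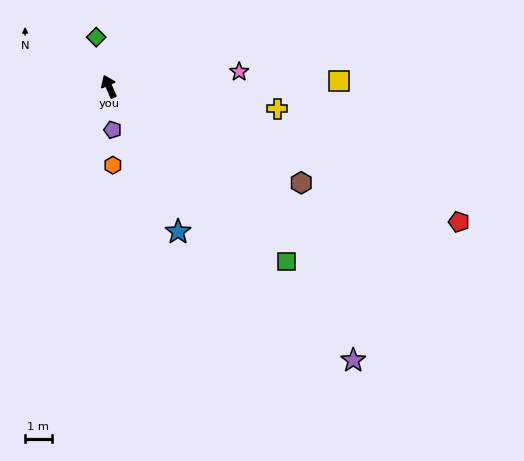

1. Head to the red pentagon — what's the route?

turn right 135°, forward 14.1 m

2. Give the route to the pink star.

turn right 107°, forward 4.9 m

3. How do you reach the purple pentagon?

turn left 161°, forward 1.6 m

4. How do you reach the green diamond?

turn right 9°, forward 1.9 m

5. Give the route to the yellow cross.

turn right 121°, forward 6.4 m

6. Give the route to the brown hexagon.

turn right 140°, forward 8.1 m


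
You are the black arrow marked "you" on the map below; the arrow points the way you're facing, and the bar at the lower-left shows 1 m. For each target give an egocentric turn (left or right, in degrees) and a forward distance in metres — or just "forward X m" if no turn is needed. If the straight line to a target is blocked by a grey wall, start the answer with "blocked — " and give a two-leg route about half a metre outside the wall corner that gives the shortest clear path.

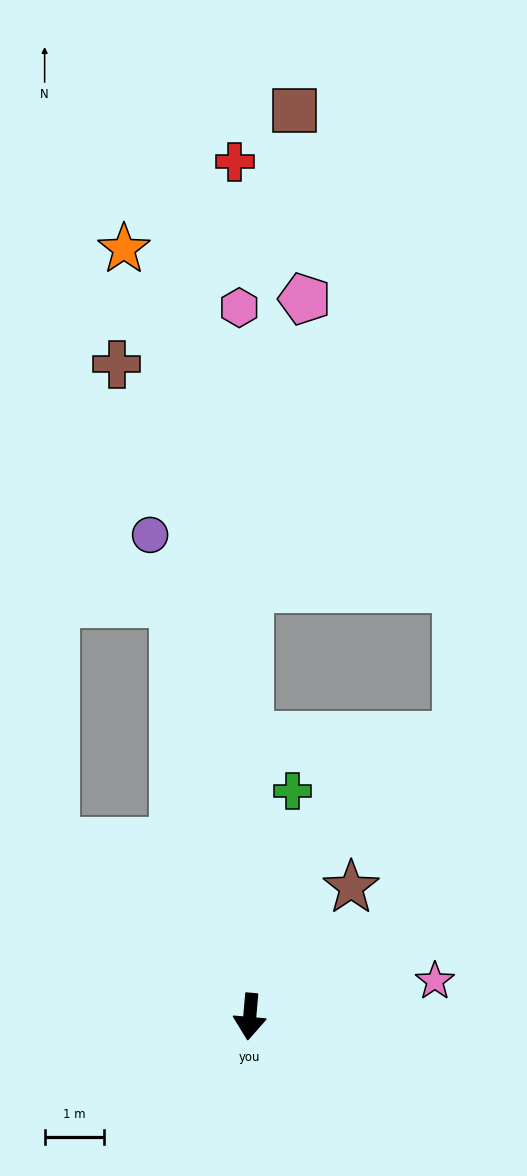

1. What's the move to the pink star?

turn left 106°, forward 3.2 m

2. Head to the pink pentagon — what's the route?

blocked — turn right 175°, forward 7.3 m, then turn right 11°, forward 5.0 m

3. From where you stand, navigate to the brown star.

turn left 147°, forward 2.8 m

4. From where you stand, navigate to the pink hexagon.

turn right 174°, forward 12.0 m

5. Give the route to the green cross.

turn left 174°, forward 3.9 m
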